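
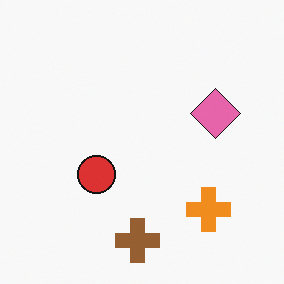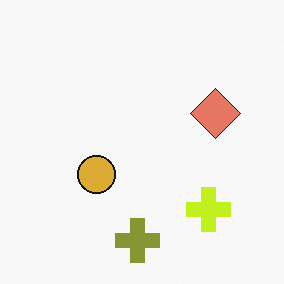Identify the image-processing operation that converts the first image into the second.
The image was hue-shifted slightly.

Every shape's color has rotated by the same amount around the hue wheel — a uniform hue shift.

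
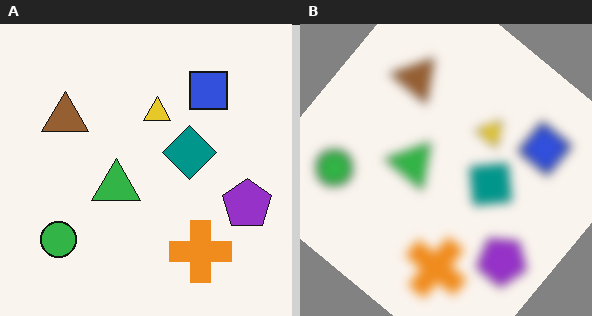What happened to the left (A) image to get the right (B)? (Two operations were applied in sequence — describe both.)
The transformation is: strongly gaussian-blurred, then rotated clockwise by a large amount — several tens of degrees.

Shape edges and outlines are uniformly softened across the whole image. Every shape is tilted by the same angle and the image corners show triangular fill wedges — a whole-image rotation by a non-right angle.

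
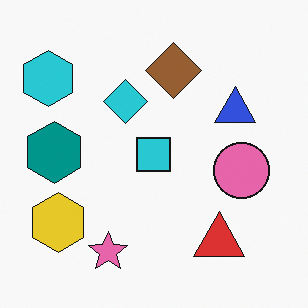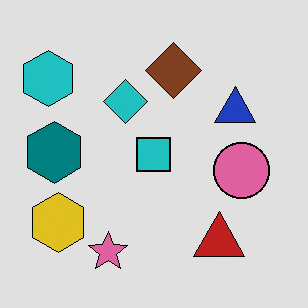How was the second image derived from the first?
The second image is the first moderately posterized.

Each flat color has snapped to a coarser quantized level — most visibly, the near-white background has dropped to a flat grey.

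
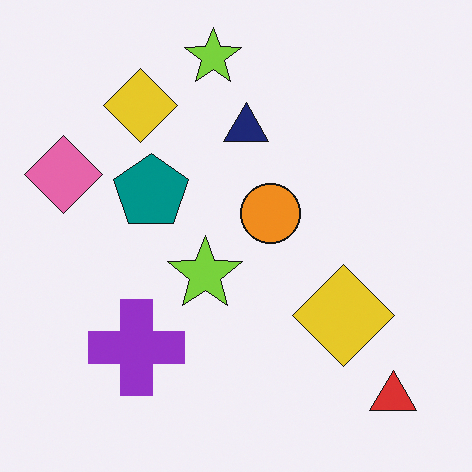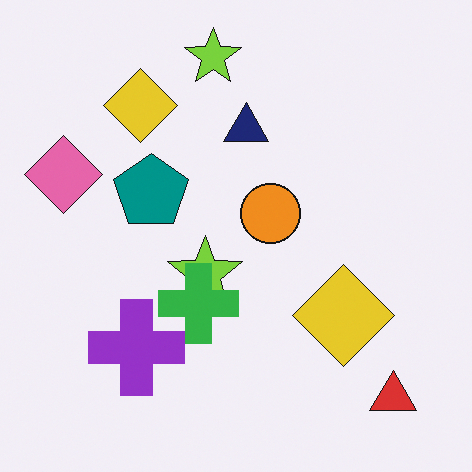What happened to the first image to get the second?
It was overlaid with an additional green cross.

A green cross appears in the second image that is absent from the first.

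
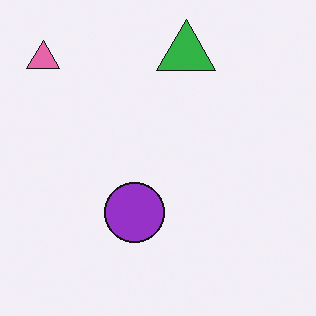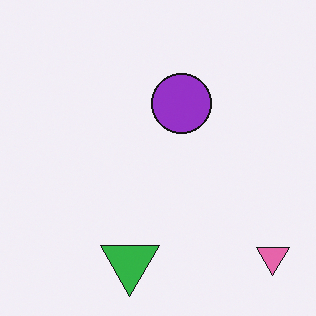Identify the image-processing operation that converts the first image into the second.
The image was rotated 180°.

The pink triangle sits in the top-left of the first image and the bottom-right of the second — consistent with a whole-image 180° rotation.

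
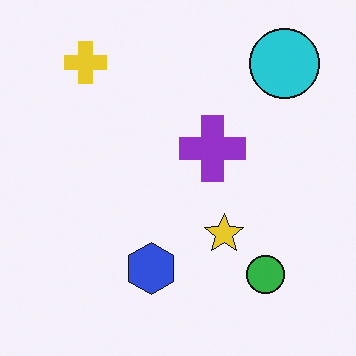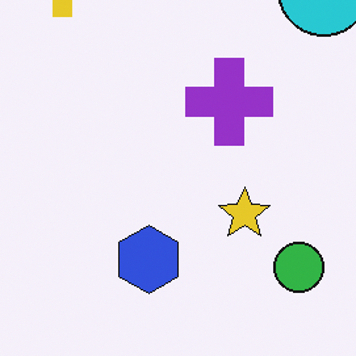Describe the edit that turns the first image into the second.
It was cropped slightly and scaled back up.

The visible shapes are larger and the field of view is narrower; shapes near the original edges may be partly or wholly outside the frame — a crop-and-rescale.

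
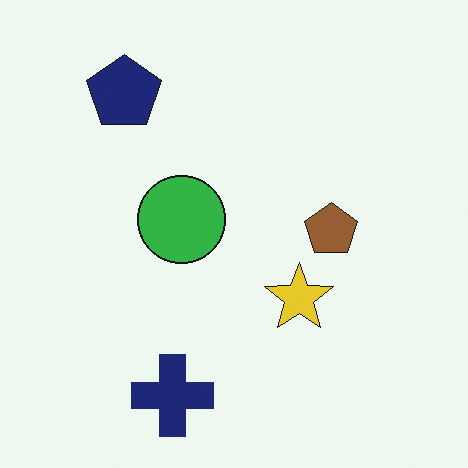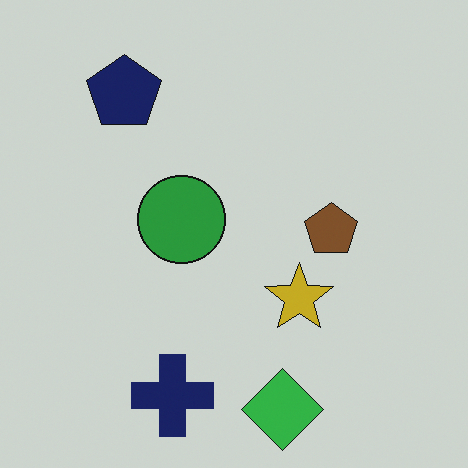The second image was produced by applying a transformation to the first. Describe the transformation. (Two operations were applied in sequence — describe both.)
Slightly darkened, then overlaid with an additional green diamond.

Every pixel — background and shapes alike — is uniformly darkened. A green diamond appears in the second image that is absent from the first.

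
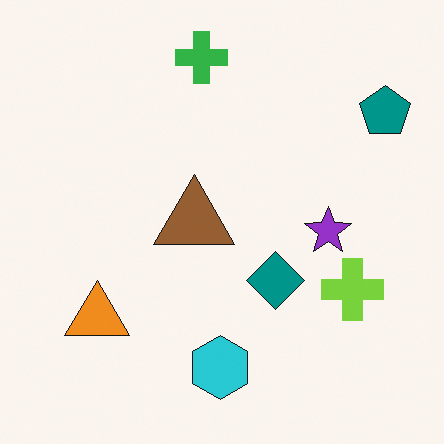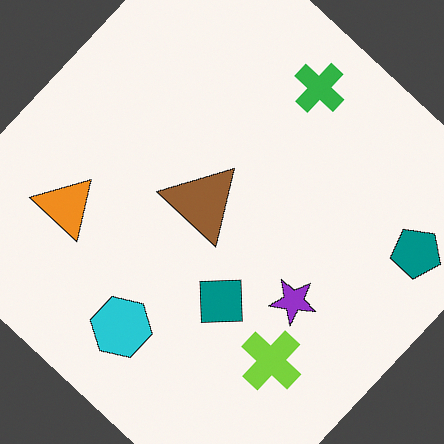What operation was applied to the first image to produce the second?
The second image is the first rotated clockwise by a large amount — several tens of degrees.

Every shape is tilted by the same angle and the image corners show triangular fill wedges — a whole-image rotation by a non-right angle.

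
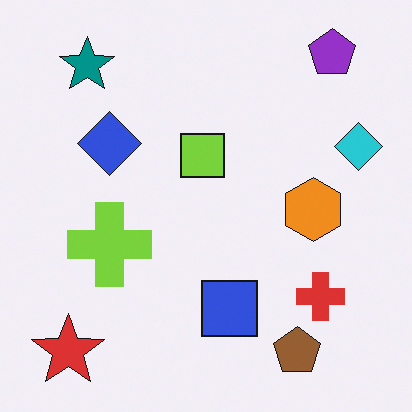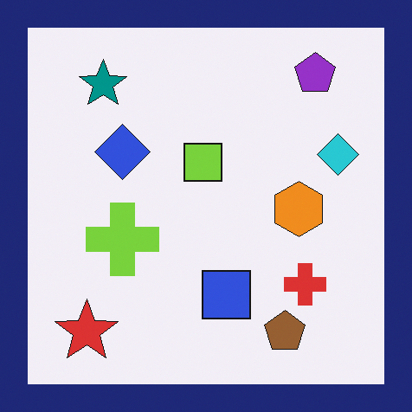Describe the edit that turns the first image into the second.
The transformation is: framed with a navy border.

A solid navy frame runs around the edge of the second image, with the content slightly shrunk inside it.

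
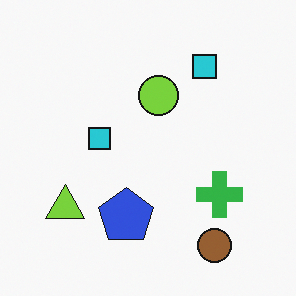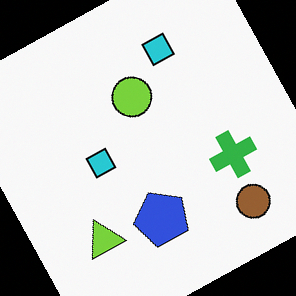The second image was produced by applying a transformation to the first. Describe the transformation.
The transformation is: rotated counter-clockwise by a moderate amount.

Every shape is tilted by the same angle and the image corners show triangular fill wedges — a whole-image rotation by a non-right angle.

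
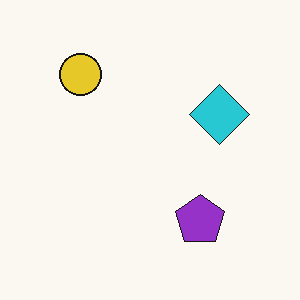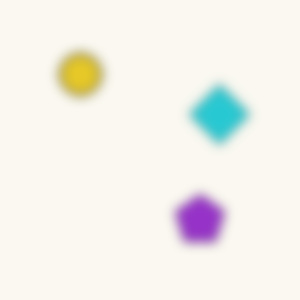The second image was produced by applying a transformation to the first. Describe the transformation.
The second image is the first strongly gaussian-blurred.

Shape edges and outlines are uniformly softened across the whole image.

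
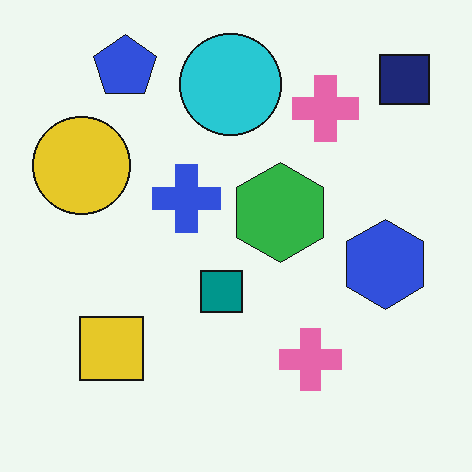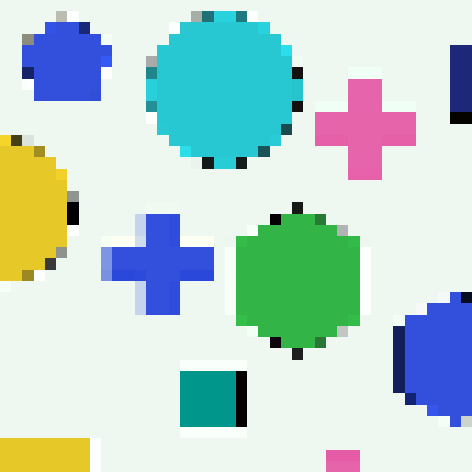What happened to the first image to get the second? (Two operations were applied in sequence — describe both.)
This is the original image cropped to a modestly smaller region and rescaled, then heavily pixelated into large blocks.

The visible shapes are larger and the field of view is narrower; shapes near the original edges may be partly or wholly outside the frame — a crop-and-rescale. Shapes are reduced to large square blocks; fine edges and outlines are lost — a downscale-then-upscale (mosaic) effect.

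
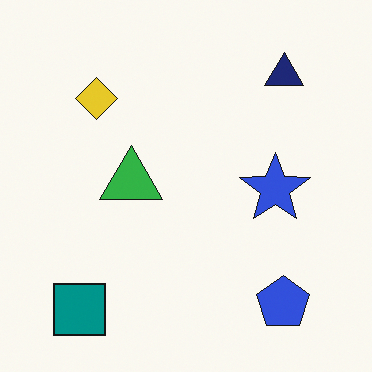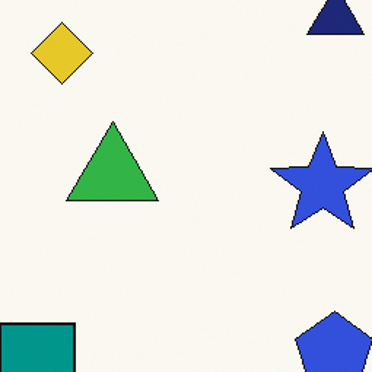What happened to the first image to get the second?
It was cropped slightly and scaled back up.

The visible shapes are larger and the field of view is narrower; shapes near the original edges may be partly or wholly outside the frame — a crop-and-rescale.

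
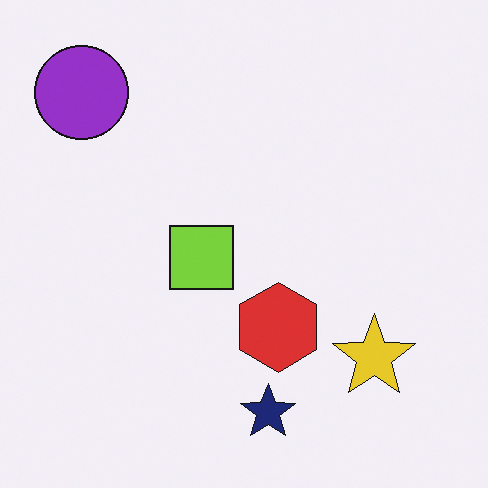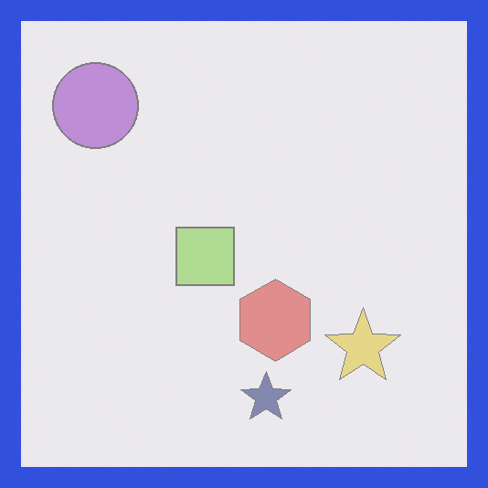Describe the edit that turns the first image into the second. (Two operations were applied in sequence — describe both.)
The transformation is: given much lower contrast, then framed with a blue border.

Tones are pushed toward mid-grey across the whole image — a global contrast change. A solid blue frame runs around the edge of the second image, with the content slightly shrunk inside it.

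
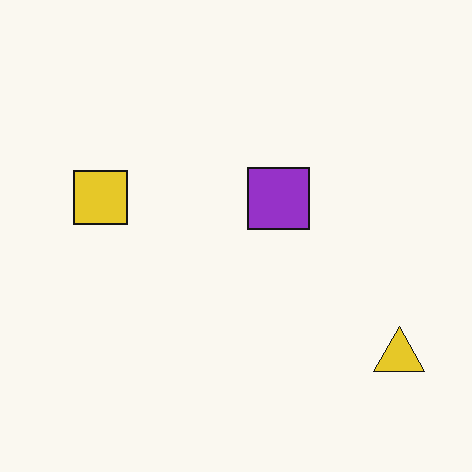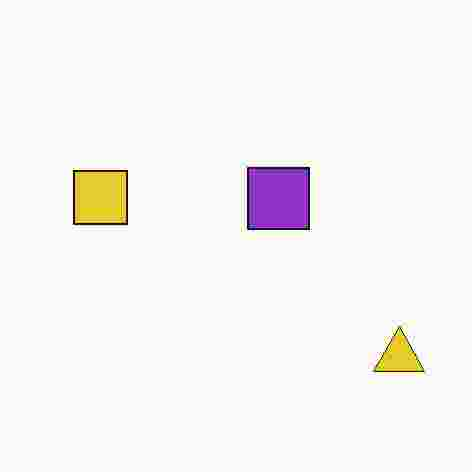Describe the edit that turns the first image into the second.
The image was degraded with heavy JPEG compression.

Blocky 8×8 compression artifacts appear around shape edges and the flat background shows ringing — characteristic JPEG degradation.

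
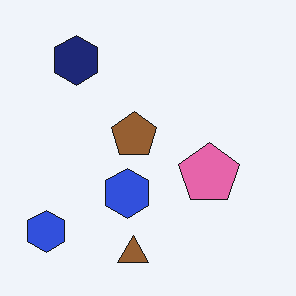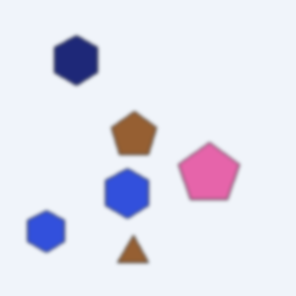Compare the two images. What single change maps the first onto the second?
Lightly blurred.

Shape edges and outlines are uniformly softened across the whole image.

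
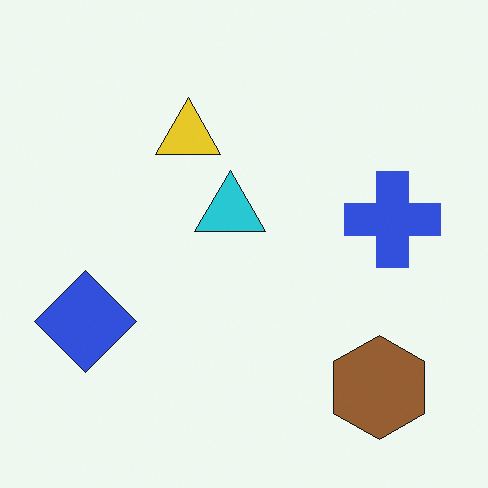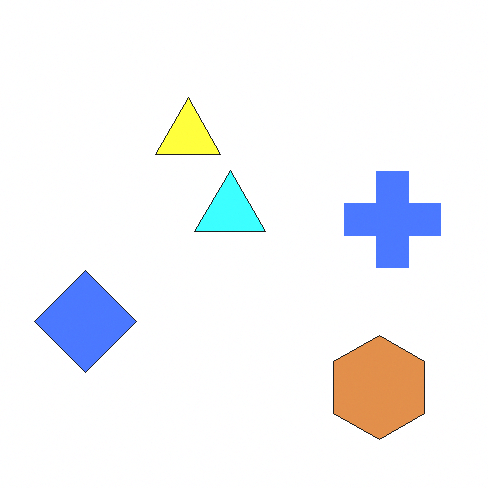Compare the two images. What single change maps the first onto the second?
The second image is the first brightened a lot.

Every pixel — background and shapes alike — is uniformly brightened.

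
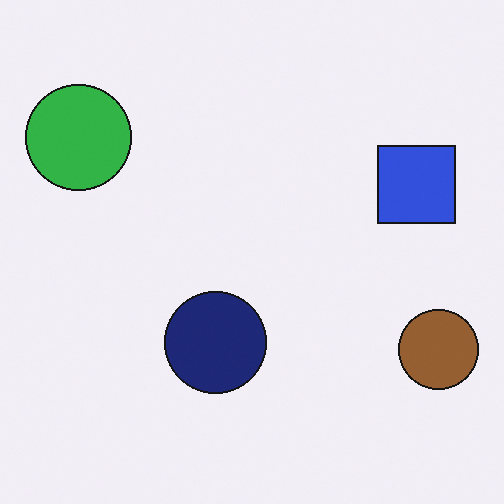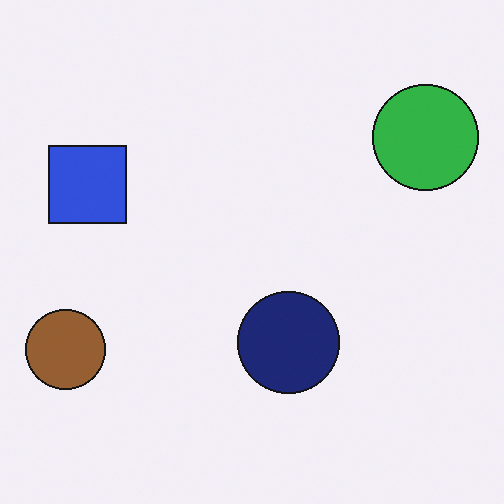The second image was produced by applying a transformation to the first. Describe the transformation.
The image was flipped horizontally (left ↔ right).

The brown circle is in the bottom-right of the first image and the bottom-left of the second — shapes on opposite sides of the vertical midline have swapped in a mirror flip.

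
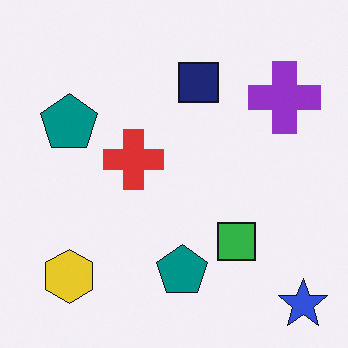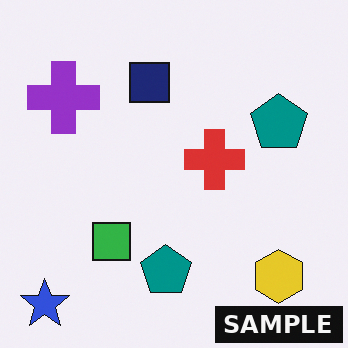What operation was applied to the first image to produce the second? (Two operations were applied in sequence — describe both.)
The image was flipped horizontally (left ↔ right), then watermarked with the text "SAMPLE" in the lower-right corner.

The blue star is in the bottom-right of the first image and the bottom-left of the second — shapes on opposite sides of the vertical midline have swapped in a mirror flip. A dark label reading "SAMPLE" appears in the lower-right corner.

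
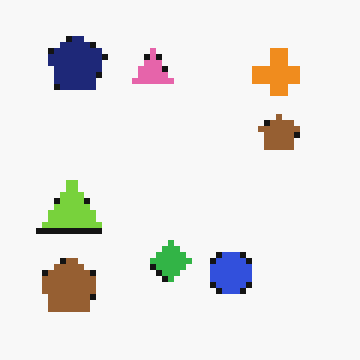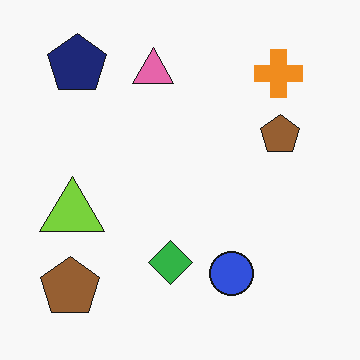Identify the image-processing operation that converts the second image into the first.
Moderately pixelated.

Shapes are reduced to large square blocks; fine edges and outlines are lost — a downscale-then-upscale (mosaic) effect.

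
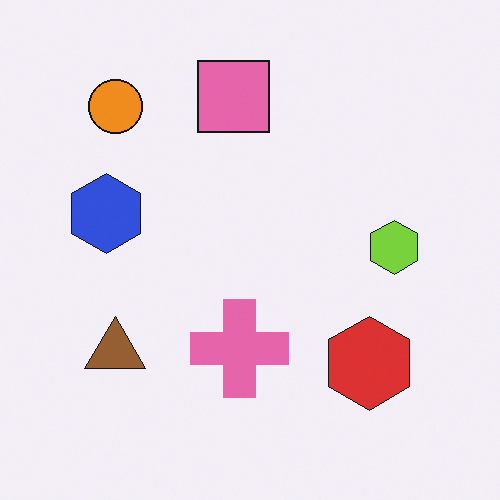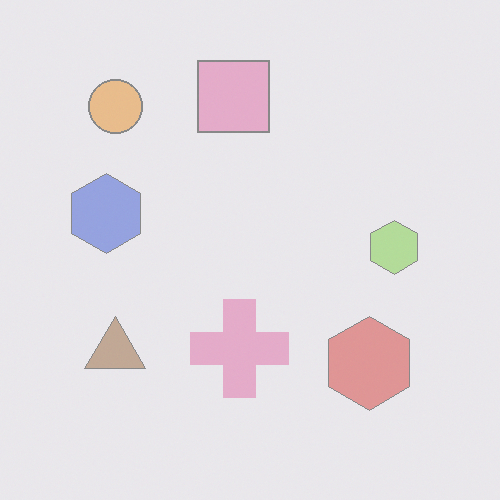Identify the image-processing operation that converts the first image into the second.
Washed out (contrast reduced).

Tones are pushed toward mid-grey across the whole image — a global contrast change.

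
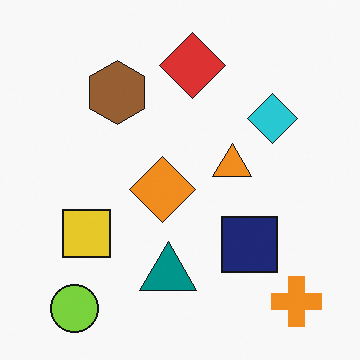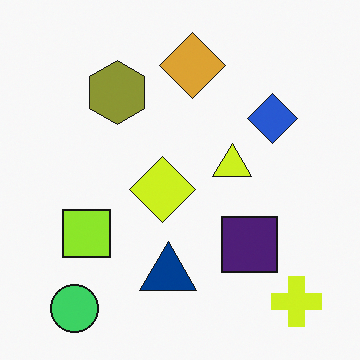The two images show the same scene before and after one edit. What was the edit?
It was hue-shifted slightly.

Every shape's color has rotated by the same amount around the hue wheel — a uniform hue shift.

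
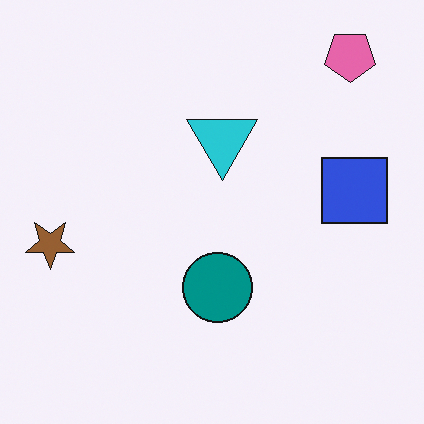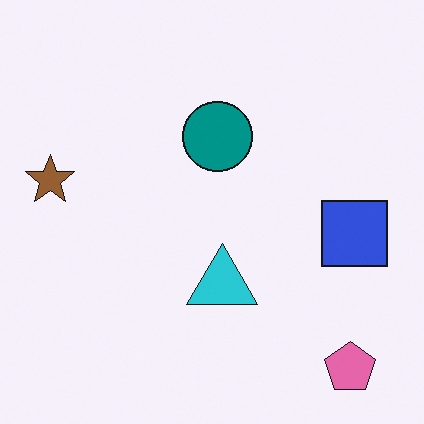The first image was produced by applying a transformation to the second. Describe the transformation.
The first image is the second flipped vertically (top ↔ bottom).

The pink pentagon is in the bottom-right of the second image and the top-right of the first — shapes on opposite sides of the horizontal midline have swapped in a mirror flip.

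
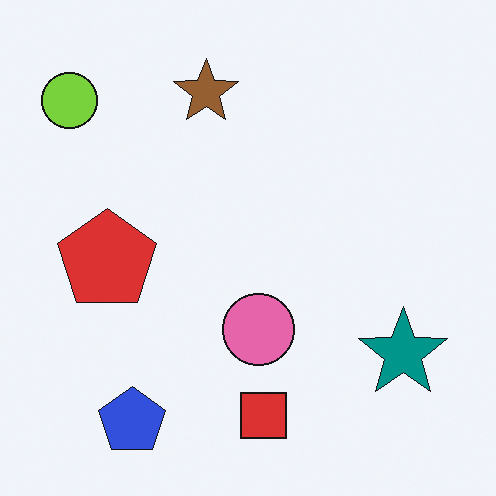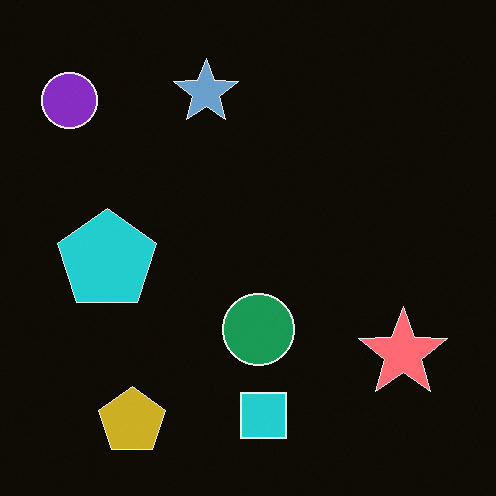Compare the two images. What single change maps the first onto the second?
Color-inverted (negative).

The light background has become dark and every shape's color is its complement — a photographic negative.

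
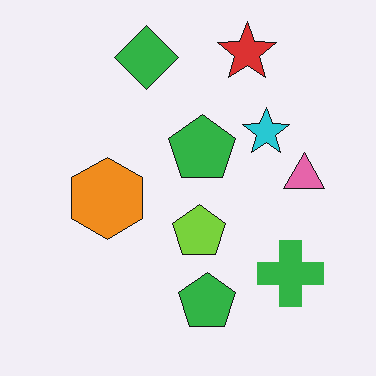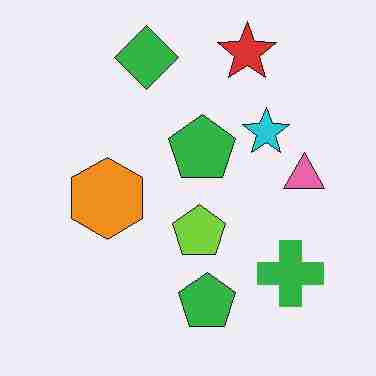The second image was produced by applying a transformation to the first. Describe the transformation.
The image was degraded with heavy JPEG compression.

Blocky 8×8 compression artifacts appear around shape edges and the flat background shows ringing — characteristic JPEG degradation.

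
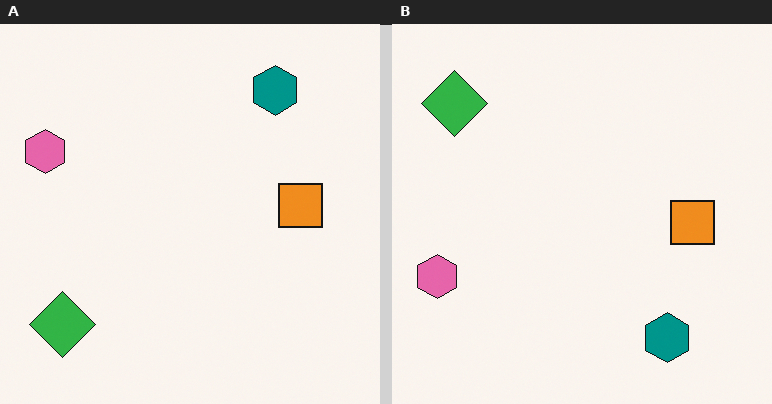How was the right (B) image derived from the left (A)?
This is the original image flipped vertically (top ↔ bottom).

The teal hexagon is in the top-right of the left (A) image and the bottom-right of the right (B) — shapes on opposite sides of the horizontal midline have swapped in a mirror flip.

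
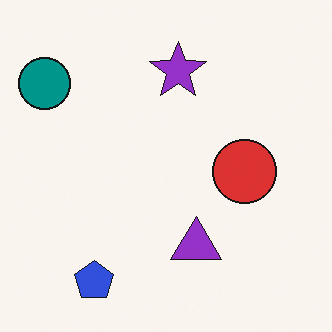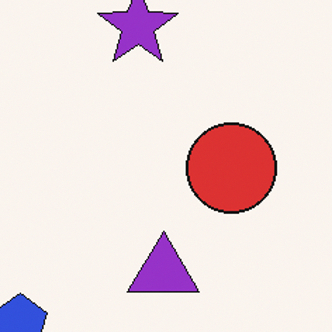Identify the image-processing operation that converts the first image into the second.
Cropped to a modestly smaller region and rescaled.

The visible shapes are larger and the field of view is narrower; shapes near the original edges may be partly or wholly outside the frame — a crop-and-rescale.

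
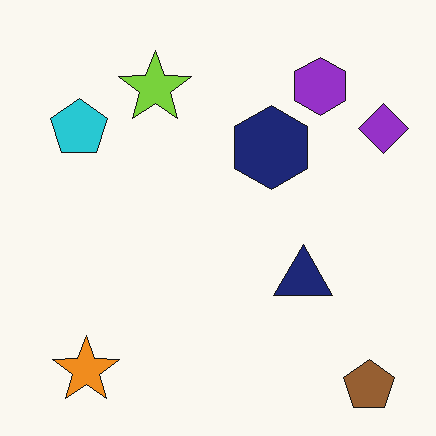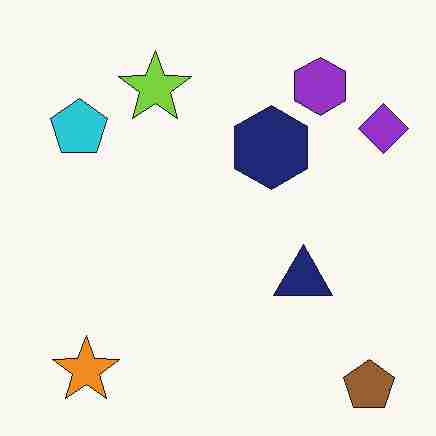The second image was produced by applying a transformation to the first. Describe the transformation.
Heavily JPEG-compressed with obvious blocking artifacts.

Blocky 8×8 compression artifacts appear around shape edges and the flat background shows ringing — characteristic JPEG degradation.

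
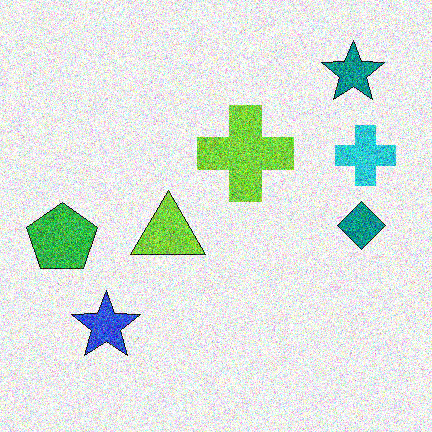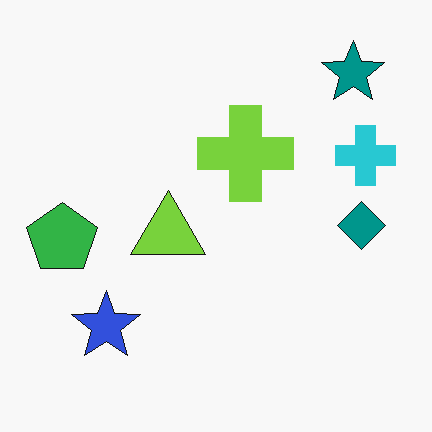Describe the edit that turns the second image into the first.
The transformation is: degraded with a thick layer of grain.

Random speckle covers the whole image, including the flat background.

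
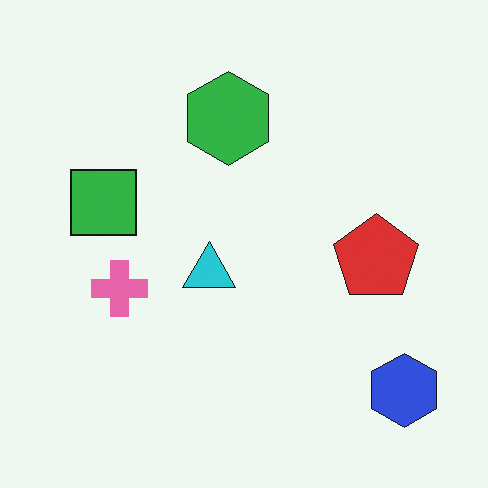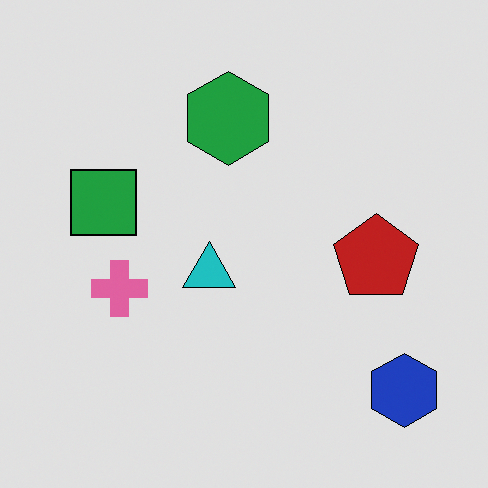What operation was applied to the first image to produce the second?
The transformation is: posterized to a reduced palette.

Each flat color has snapped to a coarser quantized level — most visibly, the near-white background has dropped to a flat grey.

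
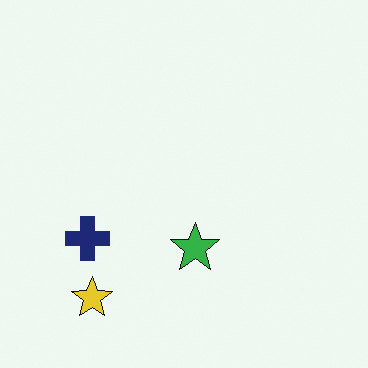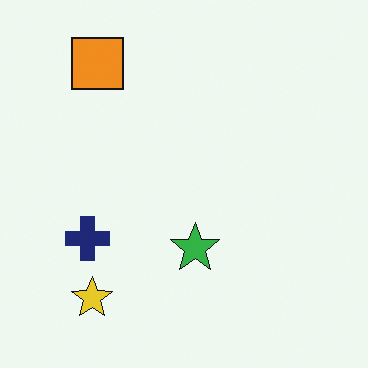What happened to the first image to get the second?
The second image is the first overlaid with an additional orange square.

An orange square appears in the second image that is absent from the first.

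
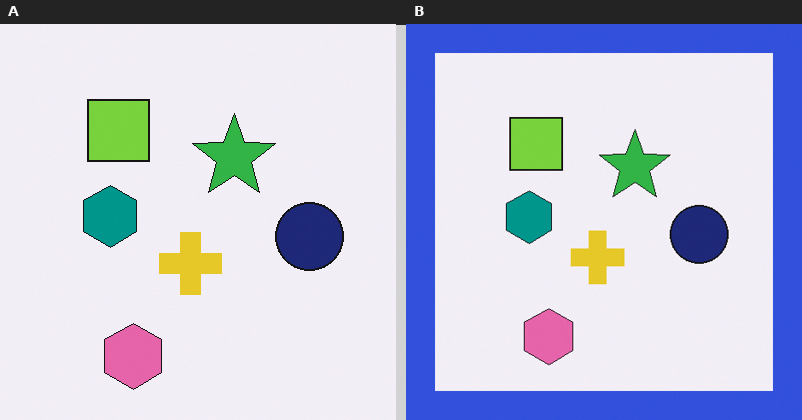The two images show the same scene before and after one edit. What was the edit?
The image was framed with a blue border.

A solid blue frame runs around the edge of the right (B) image, with the content slightly shrunk inside it.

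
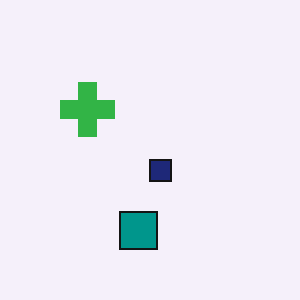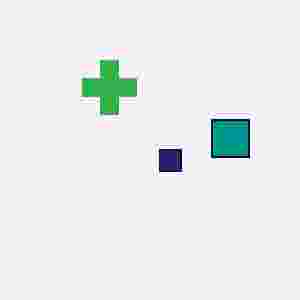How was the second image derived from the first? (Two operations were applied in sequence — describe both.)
The second image is the first heavily JPEG-compressed with obvious blocking artifacts, then transposed (reflected across the top-left ↔ bottom-right diagonal).

Blocky 8×8 compression artifacts appear around shape edges and the flat background shows ringing — characteristic JPEG degradation. Shapes have swapped their row and column positions — what was in the top-right is now in the bottom-left — a diagonal reflection.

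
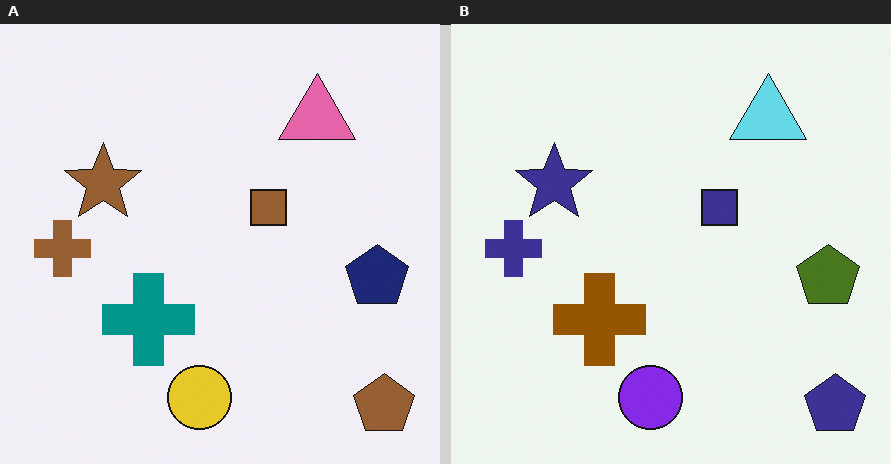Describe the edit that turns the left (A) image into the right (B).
Hue-shifted by a large amount.

Every shape's color has rotated by the same amount around the hue wheel — a uniform hue shift.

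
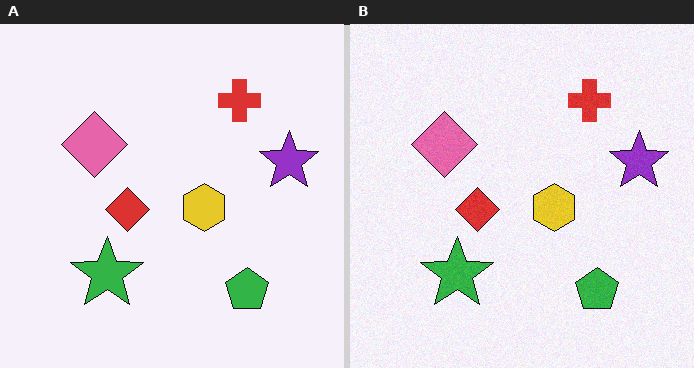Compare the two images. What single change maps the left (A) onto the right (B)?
It was degraded with light additive noise.

Random speckle covers the whole image, including the flat background.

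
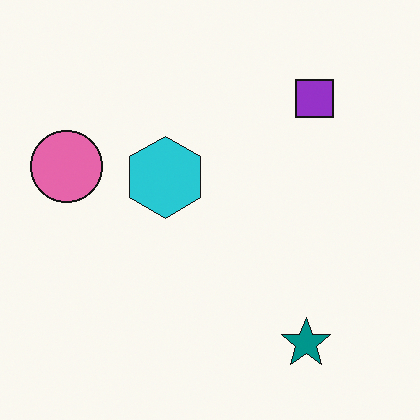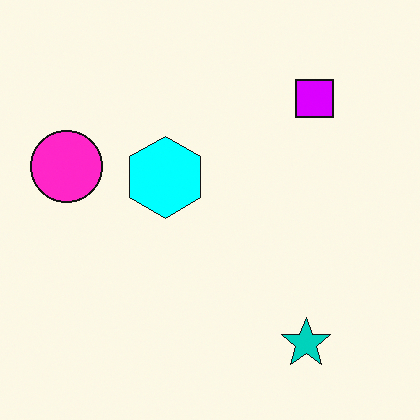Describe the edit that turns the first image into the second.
Made much more vivid (saturation change).

All colors are more vivid — a global saturation change.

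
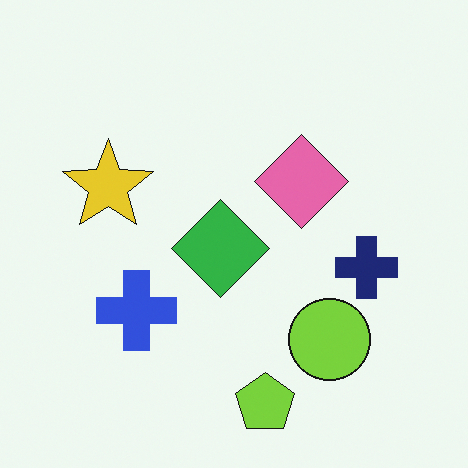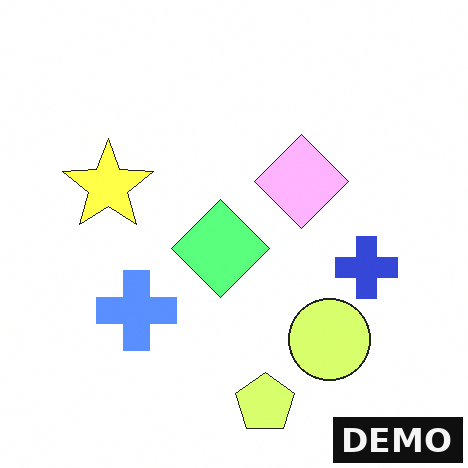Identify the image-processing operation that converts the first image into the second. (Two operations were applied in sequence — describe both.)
Noticeably brightened, then watermarked with the text "DEMO" in the lower-right corner.

Every pixel — background and shapes alike — is uniformly brightened. A dark label reading "DEMO" appears in the lower-right corner.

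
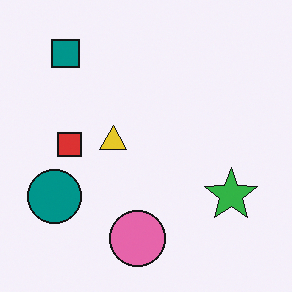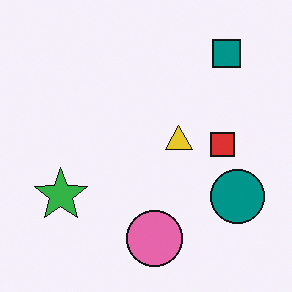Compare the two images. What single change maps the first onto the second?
It was flipped horizontally (left ↔ right).

The teal circle is in the bottom-left of the first image and the bottom-right of the second — shapes on opposite sides of the vertical midline have swapped in a mirror flip.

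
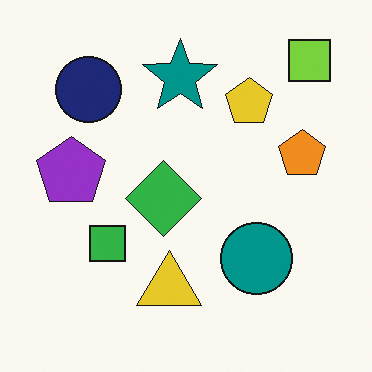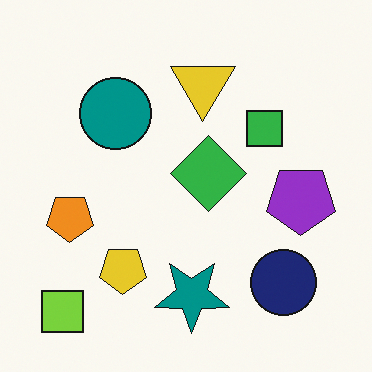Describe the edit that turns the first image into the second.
Rotated 180°.

The lime square sits in the top-right of the first image and the bottom-left of the second — consistent with a whole-image 180° rotation.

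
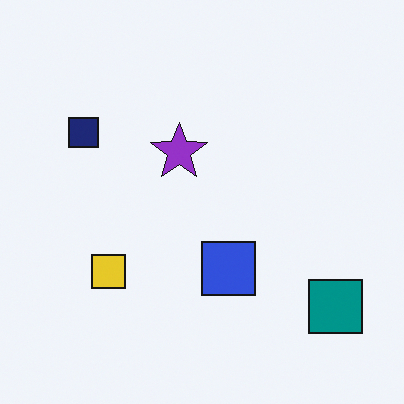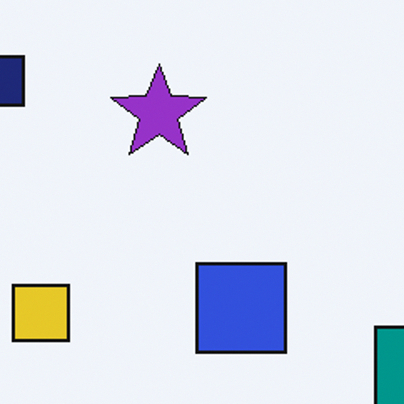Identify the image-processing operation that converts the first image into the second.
This is the original image cropped to a noticeably smaller region and rescaled.

The visible shapes are larger and the field of view is narrower; shapes near the original edges may be partly or wholly outside the frame — a crop-and-rescale.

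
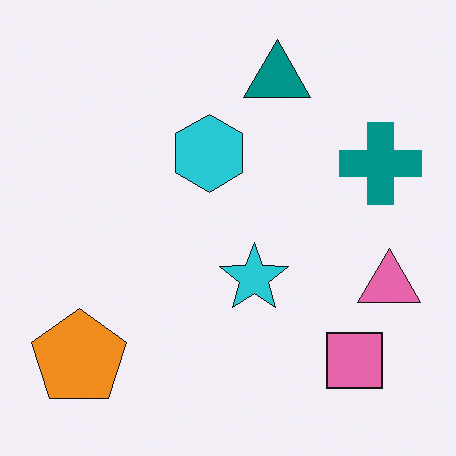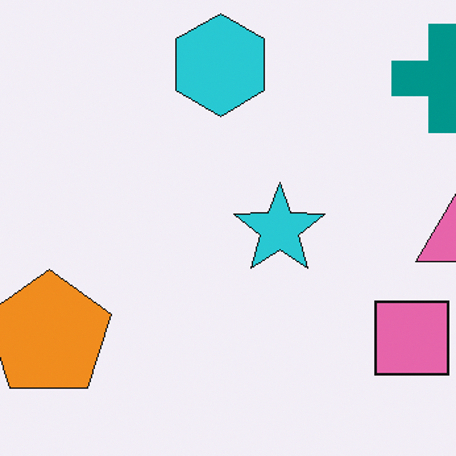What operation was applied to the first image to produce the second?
This is the original image cropped to a modestly smaller region and rescaled.

The visible shapes are larger and the field of view is narrower; shapes near the original edges may be partly or wholly outside the frame — a crop-and-rescale.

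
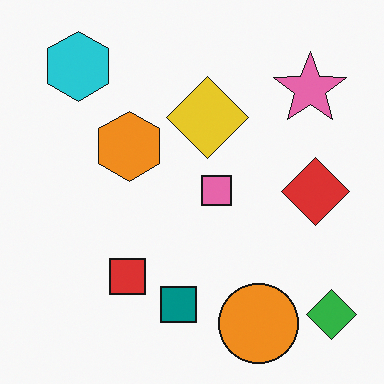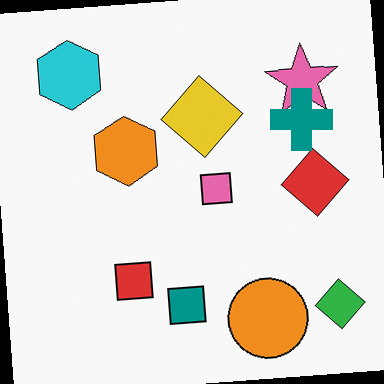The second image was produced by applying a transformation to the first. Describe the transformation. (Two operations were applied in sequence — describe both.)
The image was rotated counter-clockwise by a few degrees, then overlaid with an additional teal cross.

Every shape is tilted by the same angle and the image corners show triangular fill wedges — a whole-image rotation by a non-right angle. A teal cross appears in the second image that is absent from the first.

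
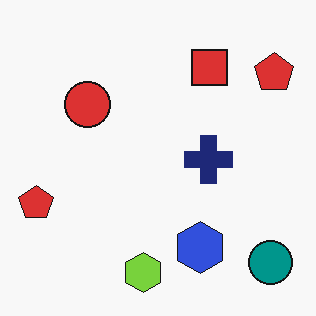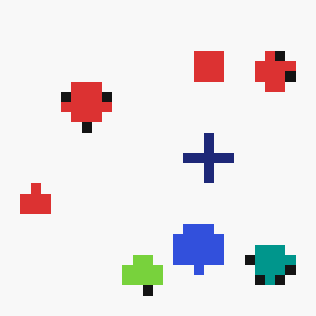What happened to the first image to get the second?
This is the original image heavily pixelated into large blocks.

Shapes are reduced to large square blocks; fine edges and outlines are lost — a downscale-then-upscale (mosaic) effect.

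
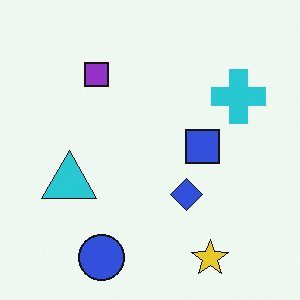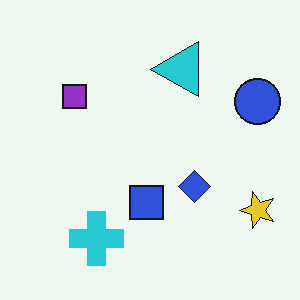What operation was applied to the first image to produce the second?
The transformation is: transposed (reflected across the top-left ↔ bottom-right diagonal).

Shapes have swapped their row and column positions — what was in the top-right is now in the bottom-left — a diagonal reflection.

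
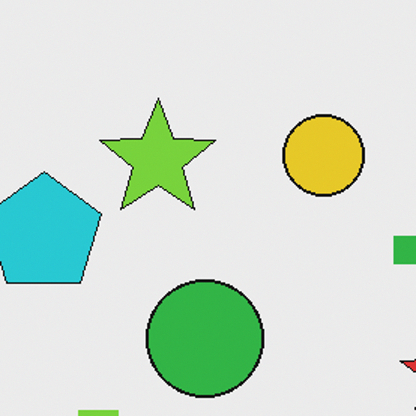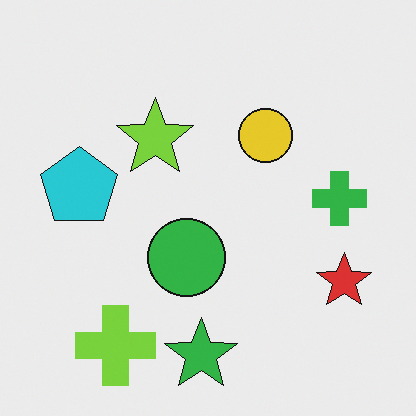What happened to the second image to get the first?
The image was cropped slightly and scaled back up.

The visible shapes are larger and the field of view is narrower; shapes near the original edges may be partly or wholly outside the frame — a crop-and-rescale.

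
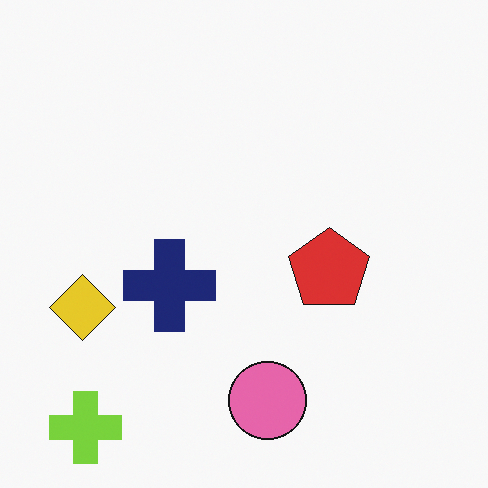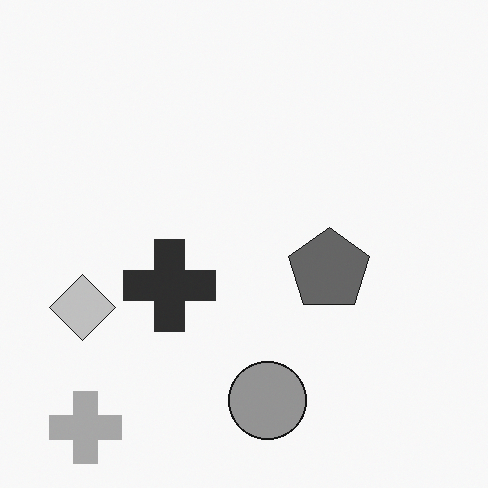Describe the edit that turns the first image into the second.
The transformation is: converted to grayscale.

All color is removed — every shape is now a shade of grey.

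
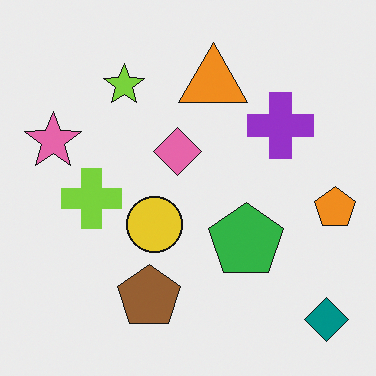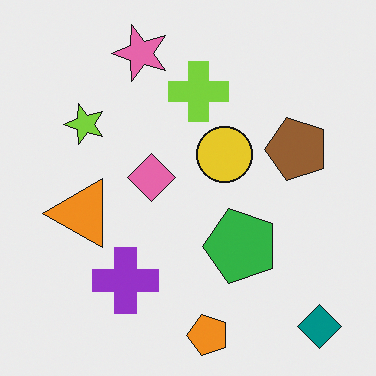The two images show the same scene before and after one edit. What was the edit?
The image was transposed (reflected across the top-left ↔ bottom-right diagonal).

Shapes have swapped their row and column positions — what was in the top-right is now in the bottom-left — a diagonal reflection.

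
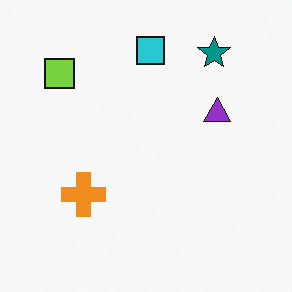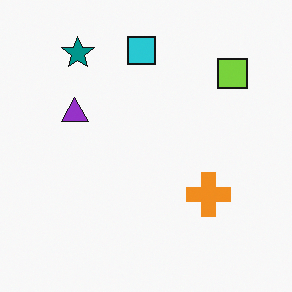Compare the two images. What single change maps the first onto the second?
The transformation is: flipped horizontally (left ↔ right).

The lime square is in the top-left of the first image and the top-right of the second — shapes on opposite sides of the vertical midline have swapped in a mirror flip.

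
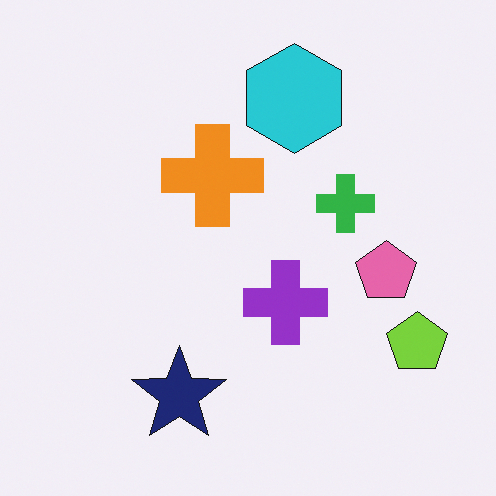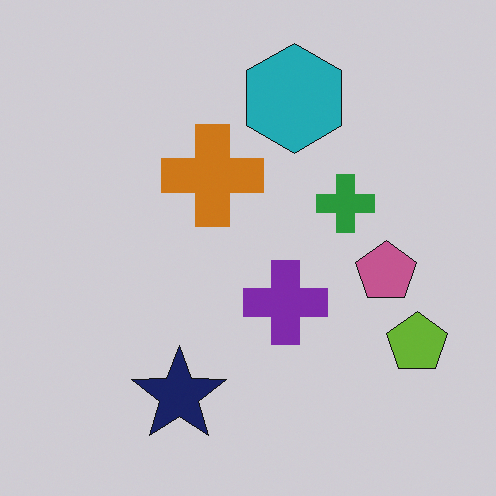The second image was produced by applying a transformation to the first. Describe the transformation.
This is the original image darkened a little.

Every pixel — background and shapes alike — is uniformly darkened.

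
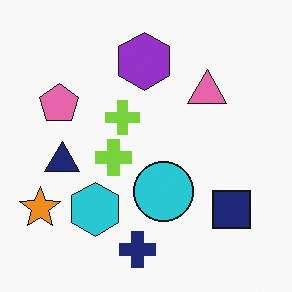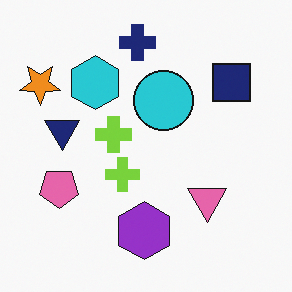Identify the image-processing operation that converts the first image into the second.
The transformation is: flipped vertically (top ↔ bottom).

The navy cross is in the bottom of the first image and the top of the second — shapes on opposite sides of the horizontal midline have swapped in a mirror flip.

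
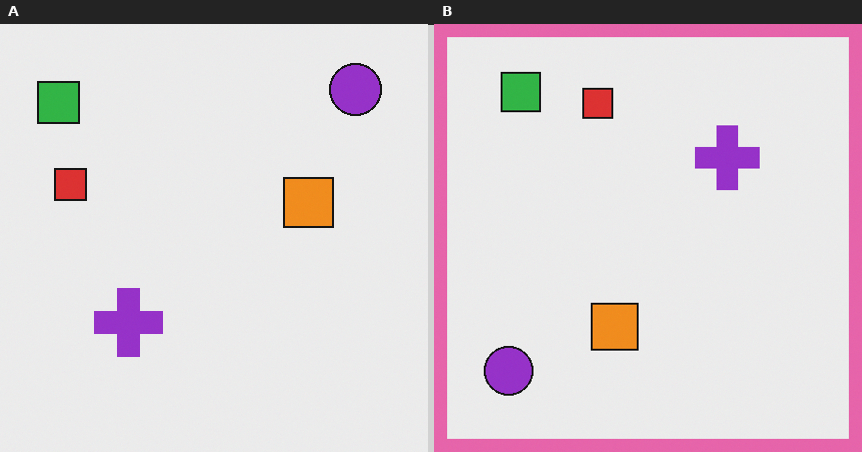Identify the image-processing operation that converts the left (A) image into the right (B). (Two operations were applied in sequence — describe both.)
It was transposed (reflected across the top-left ↔ bottom-right diagonal), then framed with a pink border.

Shapes have swapped their row and column positions — what was in the top-right is now in the bottom-left — a diagonal reflection. A solid pink frame runs around the edge of the right (B) image, with the content slightly shrunk inside it.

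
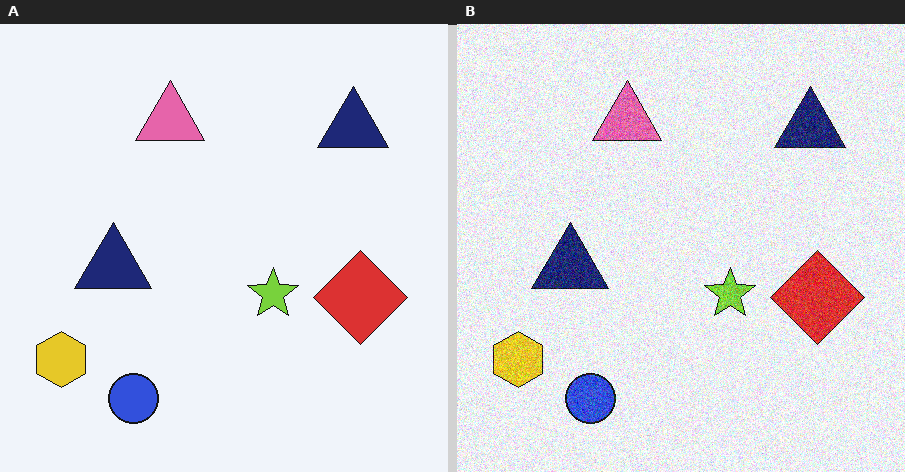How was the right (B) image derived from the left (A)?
The transformation is: degraded with moderate additive noise.

Random speckle covers the whole image, including the flat background.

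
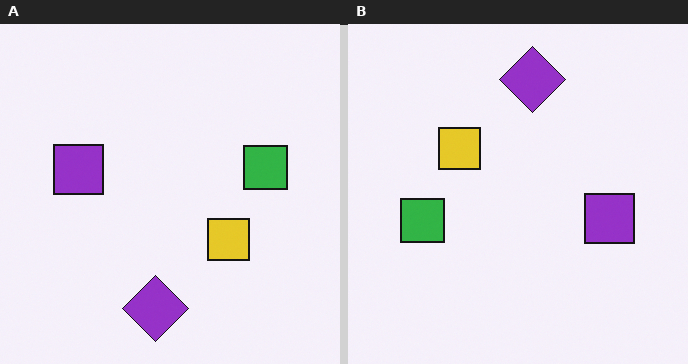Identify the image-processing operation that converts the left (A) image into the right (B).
The right (B) image is the left (A) rotated 180°.

The purple diamond sits in the bottom of the left (A) image and the top of the right (B) — consistent with a whole-image 180° rotation.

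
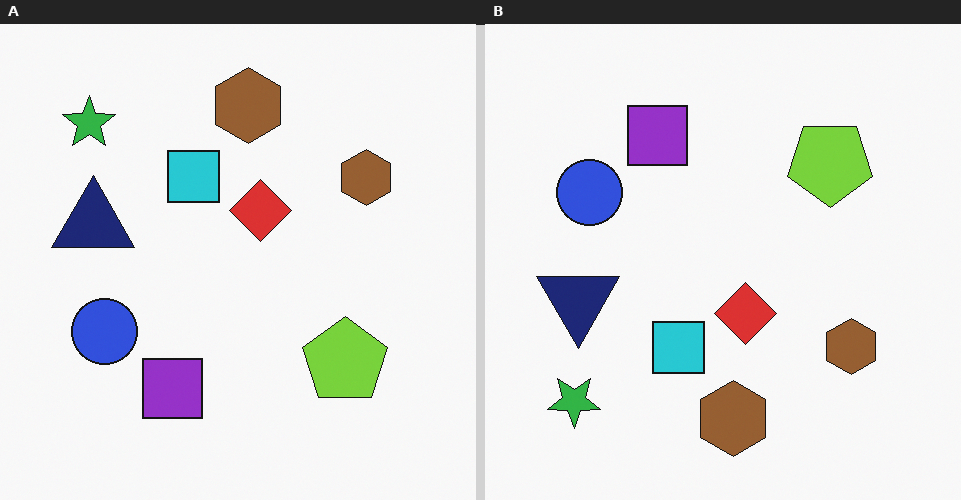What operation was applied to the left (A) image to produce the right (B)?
It was flipped vertically (top ↔ bottom).

The green star is in the top-left of the left (A) image and the bottom-left of the right (B) — shapes on opposite sides of the horizontal midline have swapped in a mirror flip.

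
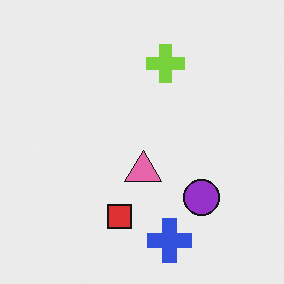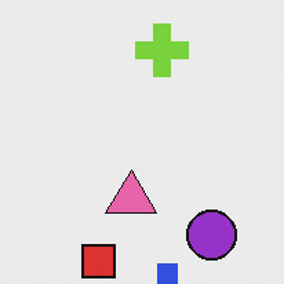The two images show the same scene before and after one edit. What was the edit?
The second image is the first cropped to a modestly smaller region and rescaled.

The visible shapes are larger and the field of view is narrower; shapes near the original edges may be partly or wholly outside the frame — a crop-and-rescale.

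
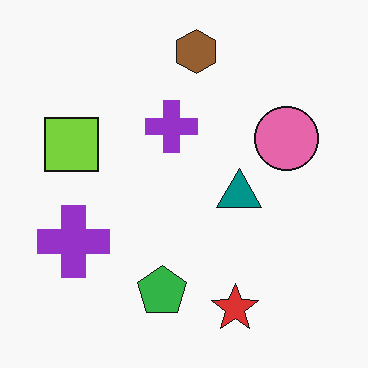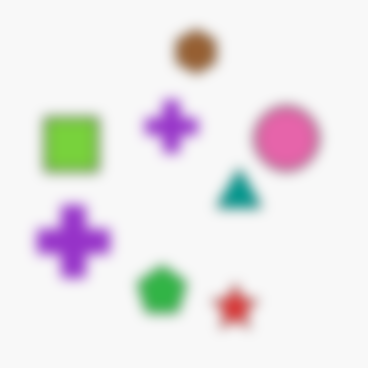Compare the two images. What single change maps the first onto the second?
It was heavily blurred.

Shape edges and outlines are uniformly softened across the whole image.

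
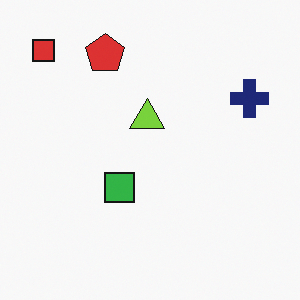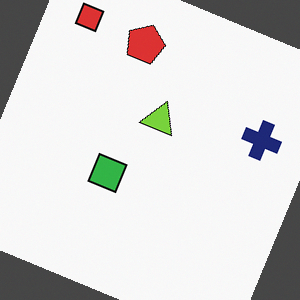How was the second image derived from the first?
The transformation is: rotated clockwise by a clearly visible amount.

Every shape is tilted by the same angle and the image corners show triangular fill wedges — a whole-image rotation by a non-right angle.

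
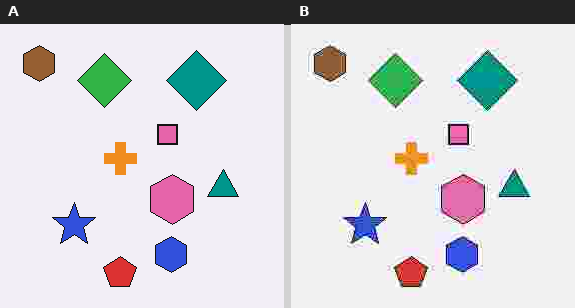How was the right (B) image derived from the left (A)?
It was heavily JPEG-compressed with obvious blocking artifacts.

Blocky 8×8 compression artifacts appear around shape edges and the flat background shows ringing — characteristic JPEG degradation.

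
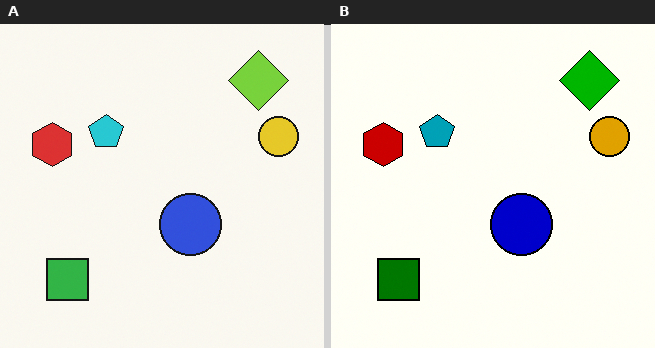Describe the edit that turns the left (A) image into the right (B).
The transformation is: boosted in contrast.

Tones are pushed away from mid-grey across the whole image — a global contrast change.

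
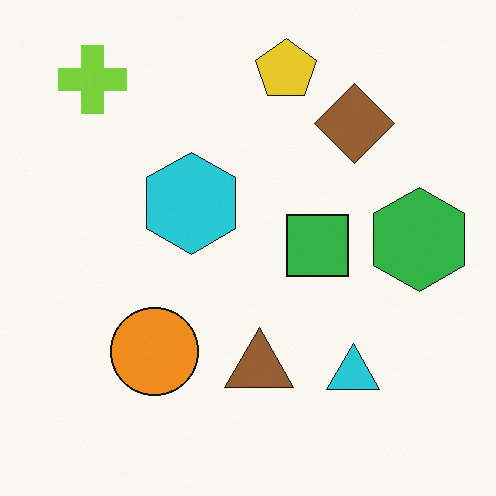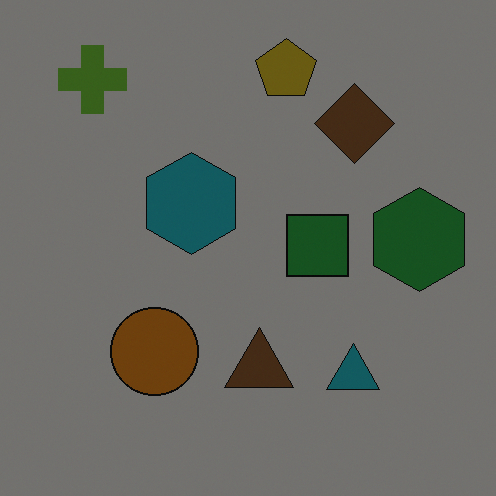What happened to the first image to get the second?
The transformation is: darkened a lot.

Every pixel — background and shapes alike — is uniformly darkened.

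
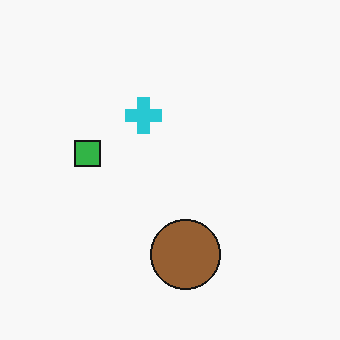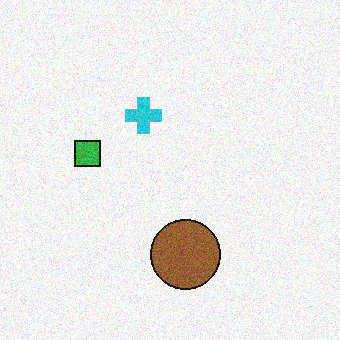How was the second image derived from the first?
This is the original image degraded with visible gaussian noise.

Random speckle covers the whole image, including the flat background.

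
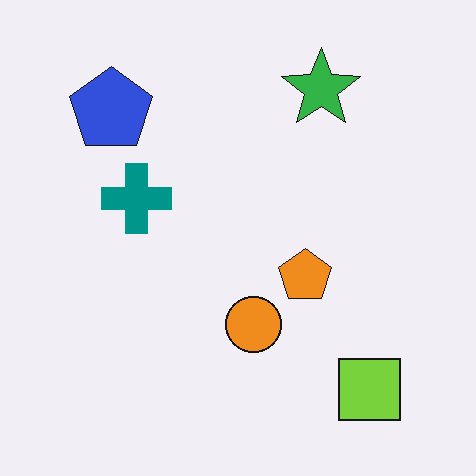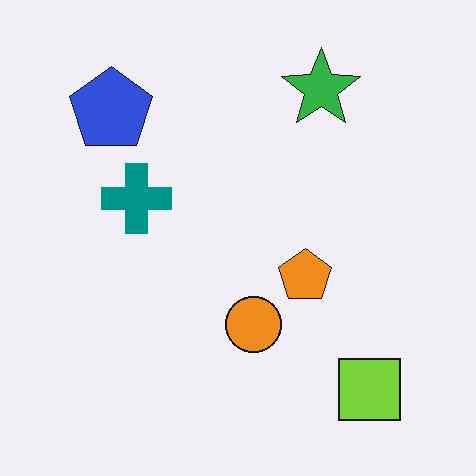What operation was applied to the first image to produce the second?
The image was JPEG-compressed with visible artifacts.

Blocky 8×8 compression artifacts appear around shape edges and the flat background shows ringing — characteristic JPEG degradation.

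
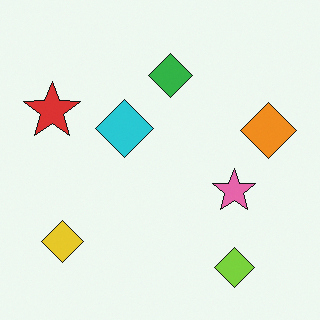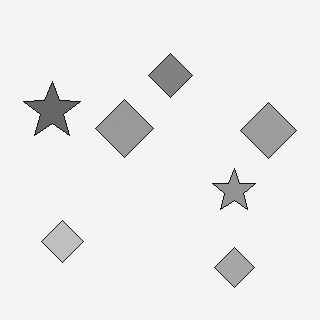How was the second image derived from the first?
The transformation is: converted to grayscale.

All color is removed — every shape is now a shade of grey.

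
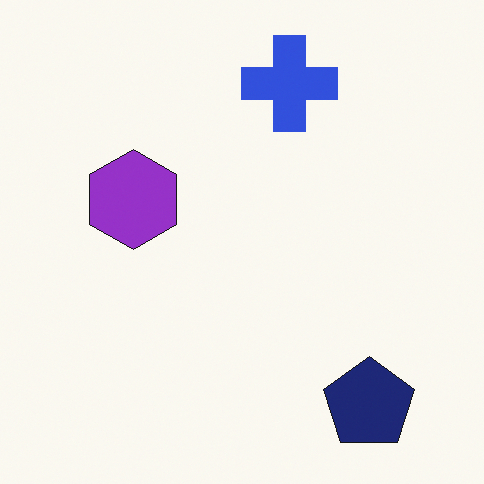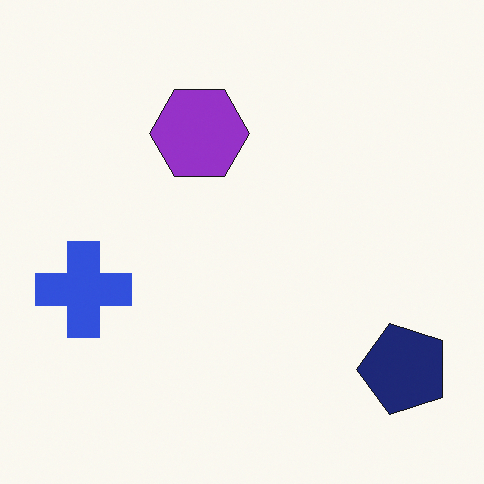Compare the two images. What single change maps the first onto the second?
This is the original image transposed (reflected across the top-left ↔ bottom-right diagonal).

Shapes have swapped their row and column positions — what was in the top-right is now in the bottom-left — a diagonal reflection.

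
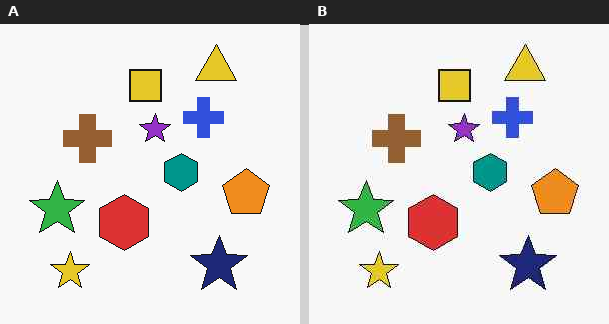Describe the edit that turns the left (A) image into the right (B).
The right (B) image is the left (A) JPEG-compressed with visible artifacts.

Blocky 8×8 compression artifacts appear around shape edges and the flat background shows ringing — characteristic JPEG degradation.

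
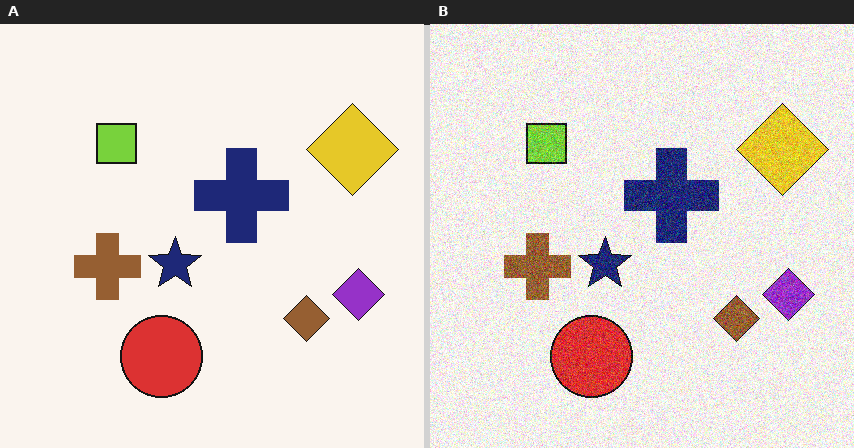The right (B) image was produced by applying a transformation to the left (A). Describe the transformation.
The right (B) image is the left (A) degraded with moderate additive noise.

Random speckle covers the whole image, including the flat background.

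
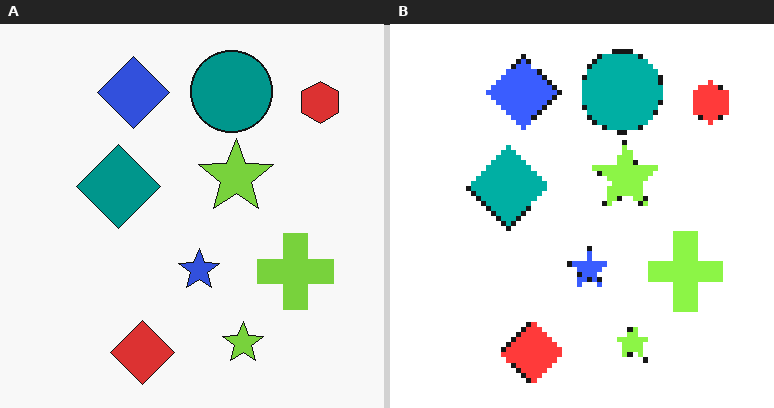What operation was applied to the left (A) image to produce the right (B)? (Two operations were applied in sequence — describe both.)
The right (B) image is the left (A) mildly pixelated, then brightened a little.

Shapes are reduced to large square blocks; fine edges and outlines are lost — a downscale-then-upscale (mosaic) effect. Every pixel — background and shapes alike — is uniformly brightened.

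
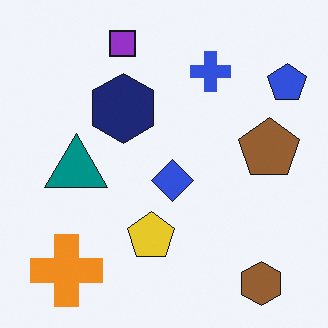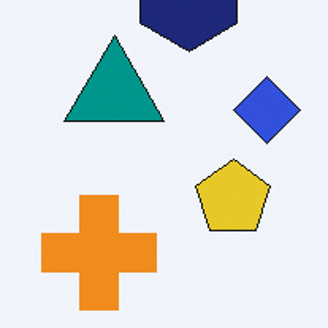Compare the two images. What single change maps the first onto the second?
The image was cropped to a modestly smaller region and rescaled.

The visible shapes are larger and the field of view is narrower; shapes near the original edges may be partly or wholly outside the frame — a crop-and-rescale.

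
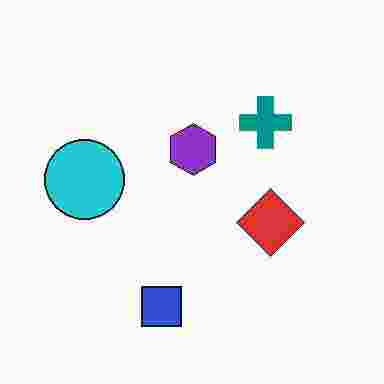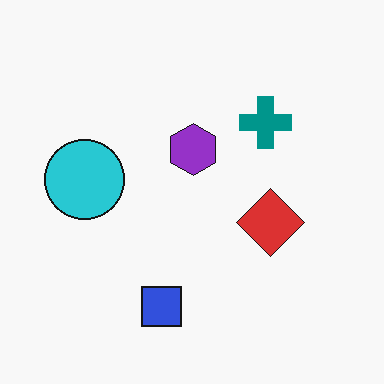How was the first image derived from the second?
It was degraded with heavy JPEG compression.

Blocky 8×8 compression artifacts appear around shape edges and the flat background shows ringing — characteristic JPEG degradation.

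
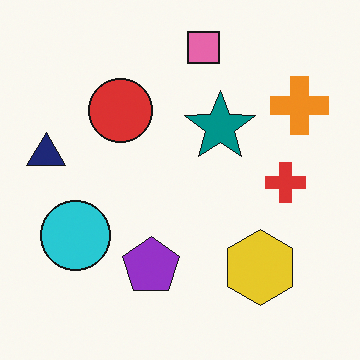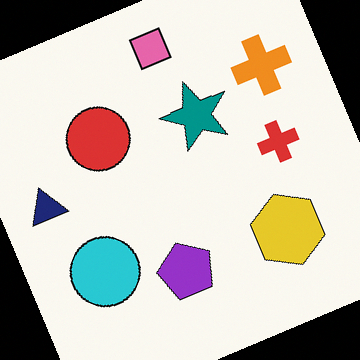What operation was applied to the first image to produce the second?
The transformation is: rotated counter-clockwise by a moderate amount.

Every shape is tilted by the same angle and the image corners show triangular fill wedges — a whole-image rotation by a non-right angle.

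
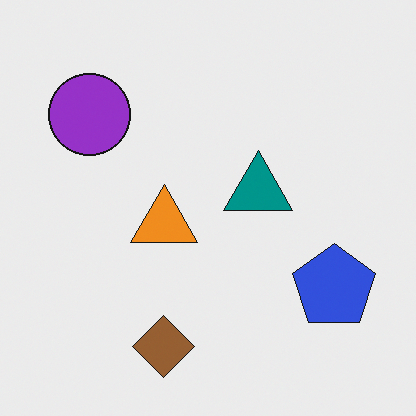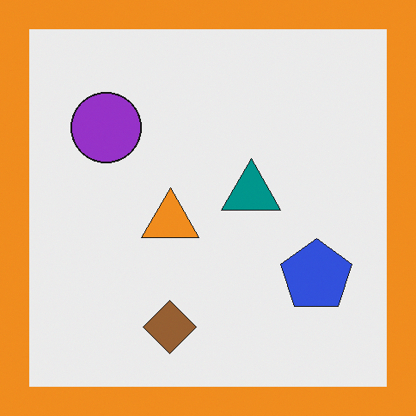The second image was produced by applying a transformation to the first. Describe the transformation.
Framed with a orange border.

A solid orange frame runs around the edge of the second image, with the content slightly shrunk inside it.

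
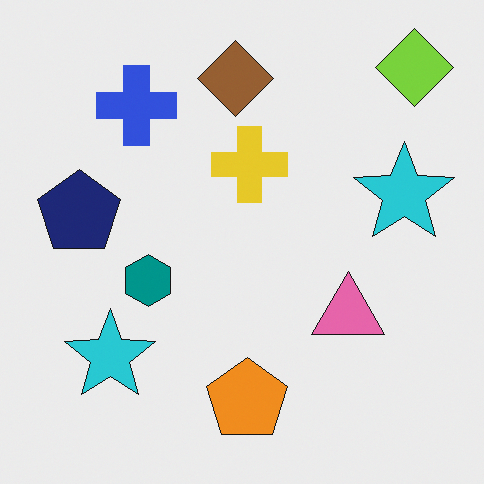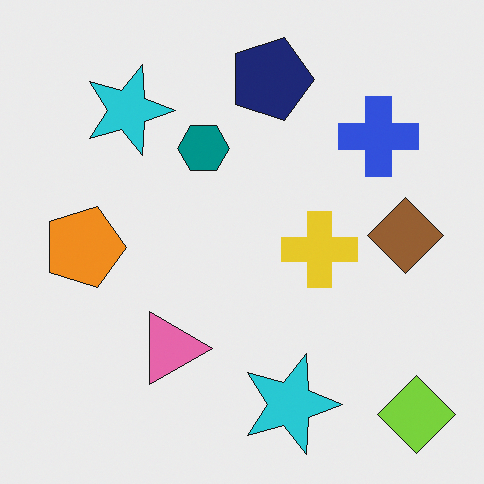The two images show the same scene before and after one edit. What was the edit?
Rotated 90° clockwise.

The lime diamond sits in the top-right of the first image and the bottom-right of the second — consistent with a whole-image 90° clockwise rotation.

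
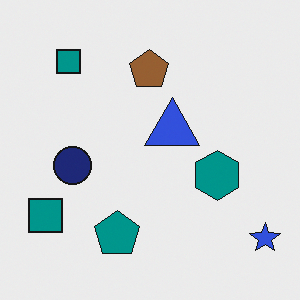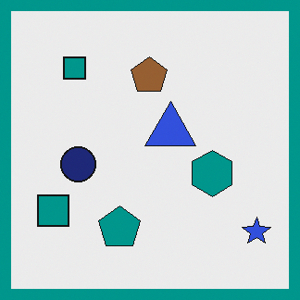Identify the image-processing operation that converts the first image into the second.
Framed with a teal border.

A solid teal frame runs around the edge of the second image, with the content slightly shrunk inside it.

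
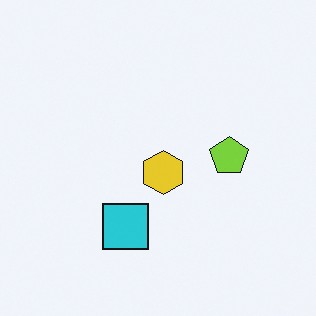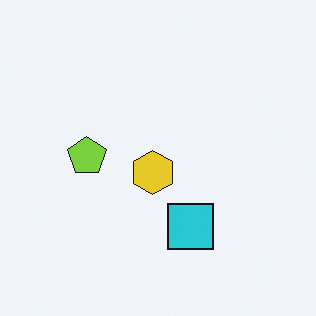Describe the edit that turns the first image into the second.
The second image is the first flipped horizontally (left ↔ right).

The lime pentagon is in the right of the first image and the left of the second — shapes on opposite sides of the vertical midline have swapped in a mirror flip.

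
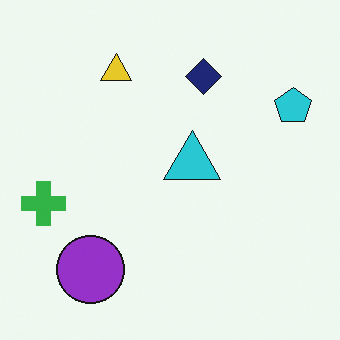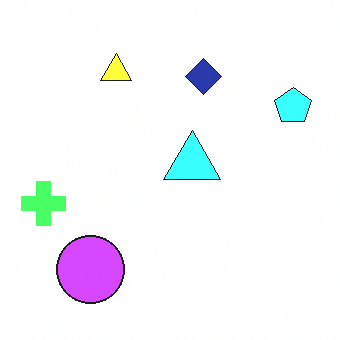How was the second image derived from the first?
Substantially brightened.

Every pixel — background and shapes alike — is uniformly brightened.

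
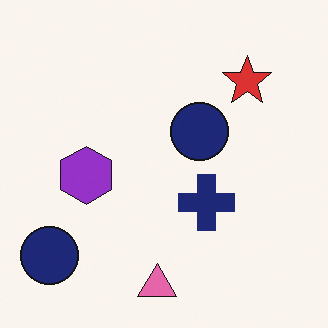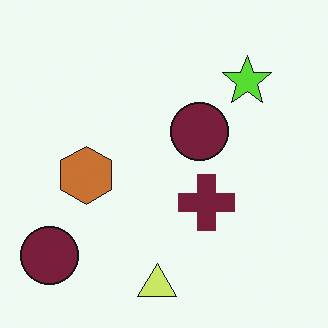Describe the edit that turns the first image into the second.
Hue-shifted noticeably.

Every shape's color has rotated by the same amount around the hue wheel — a uniform hue shift.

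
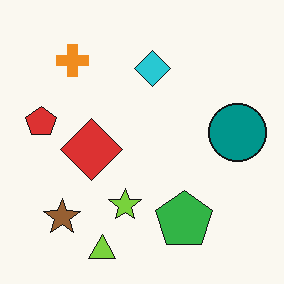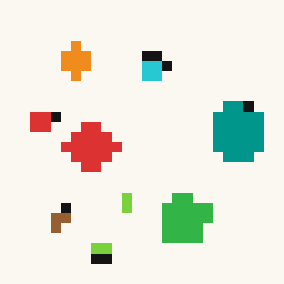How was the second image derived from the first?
It was coarsely pixelated.

Shapes are reduced to large square blocks; fine edges and outlines are lost — a downscale-then-upscale (mosaic) effect.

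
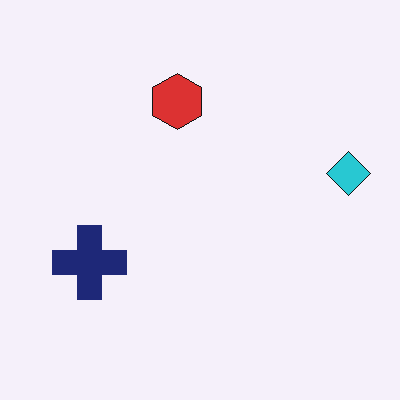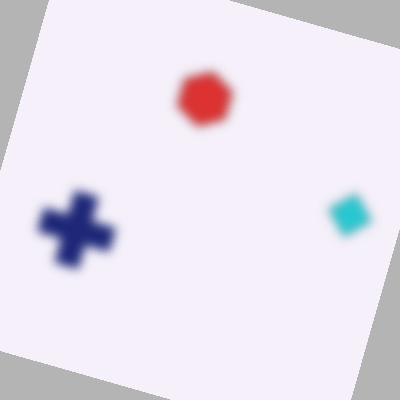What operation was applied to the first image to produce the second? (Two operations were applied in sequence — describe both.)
The image was heavily blurred, then rotated clockwise by a clearly visible amount.

Shape edges and outlines are uniformly softened across the whole image. Every shape is tilted by the same angle and the image corners show triangular fill wedges — a whole-image rotation by a non-right angle.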